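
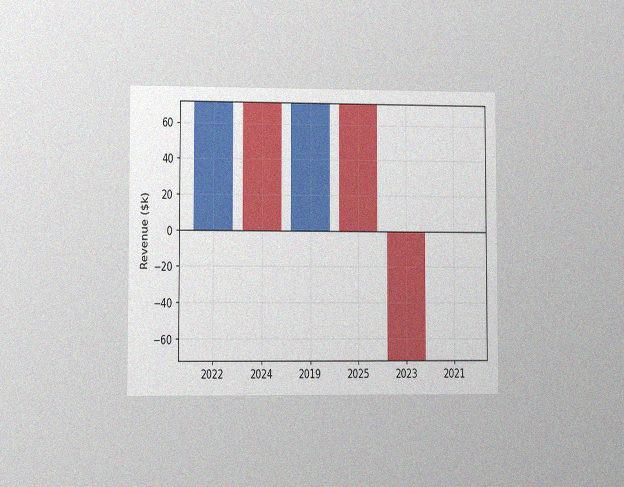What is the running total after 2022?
$72k

The chart is viewed at a slight angle, with some photo noise. After 2022 the running total reaches $72k.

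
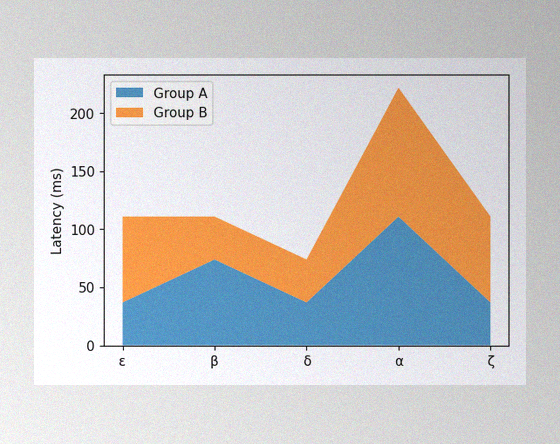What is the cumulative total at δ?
The image has some photo noise and uneven lighting. The stacked total at δ reaches 74ms.

74ms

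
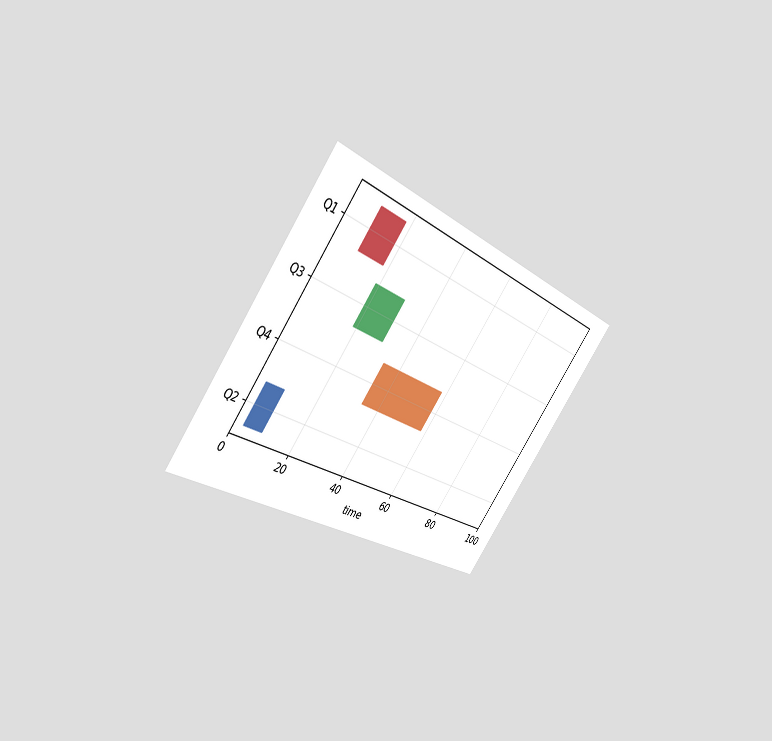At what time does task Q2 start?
3

The chart is tilted about 36° clockwise and viewed at a slight angle. The Q2 bar begins at t=3.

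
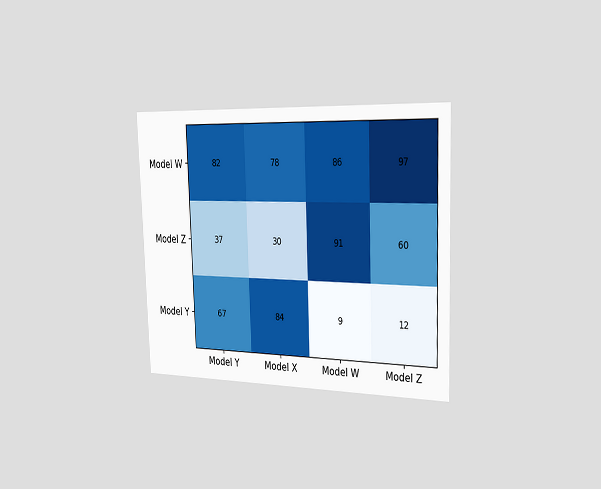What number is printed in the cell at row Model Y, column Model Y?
67

The chart is tilted about 2° counter-clockwise and viewed slightly from the right. The (Model Y, Model Y) cell reads 67.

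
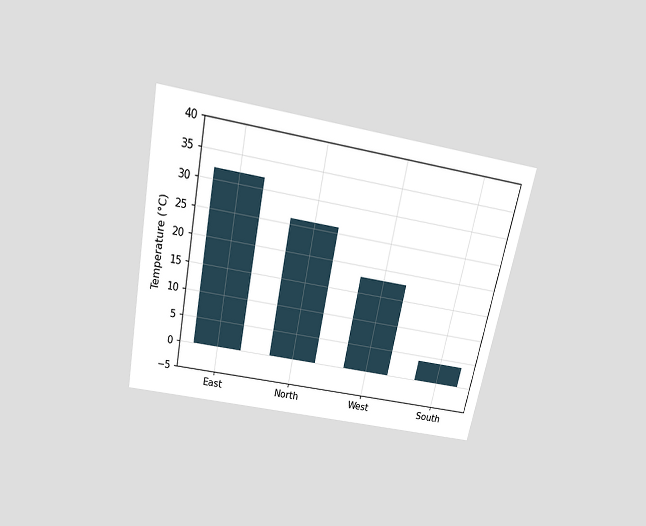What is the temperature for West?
The chart is tilted about 11° clockwise and viewed slightly from above. Reading along the chart's y-axis, the West bar reaches 18°C.

18°C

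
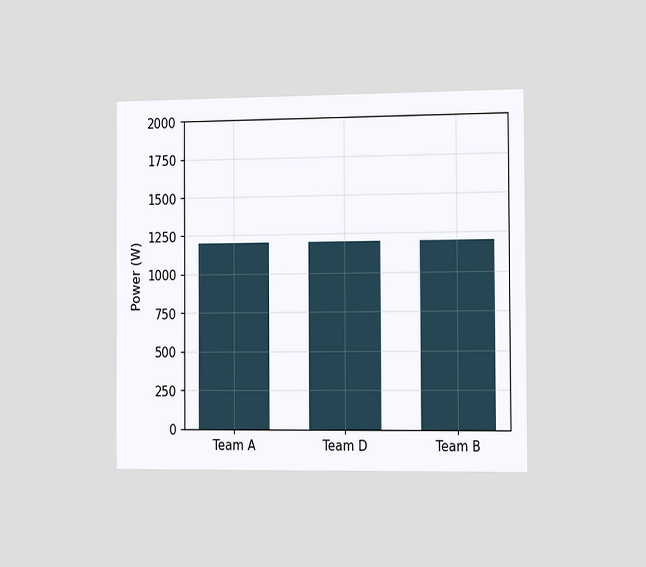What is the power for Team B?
1200W

The chart is viewed slightly from the right. Reading along the chart's y-axis, the Team B bar reaches 1200W.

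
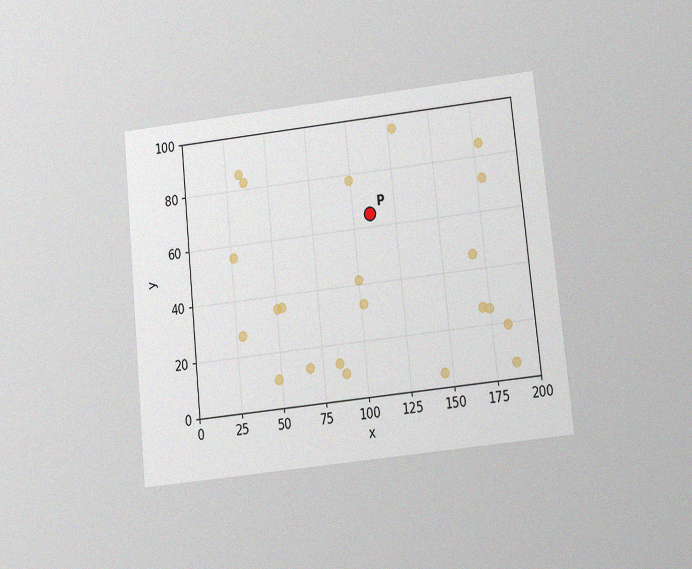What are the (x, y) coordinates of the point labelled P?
(110, 65)

The chart is tilted about 6° counter-clockwise and viewed at a slight angle, with some photo noise. Following the gridlines from P to each axis, P sits at (110, 65).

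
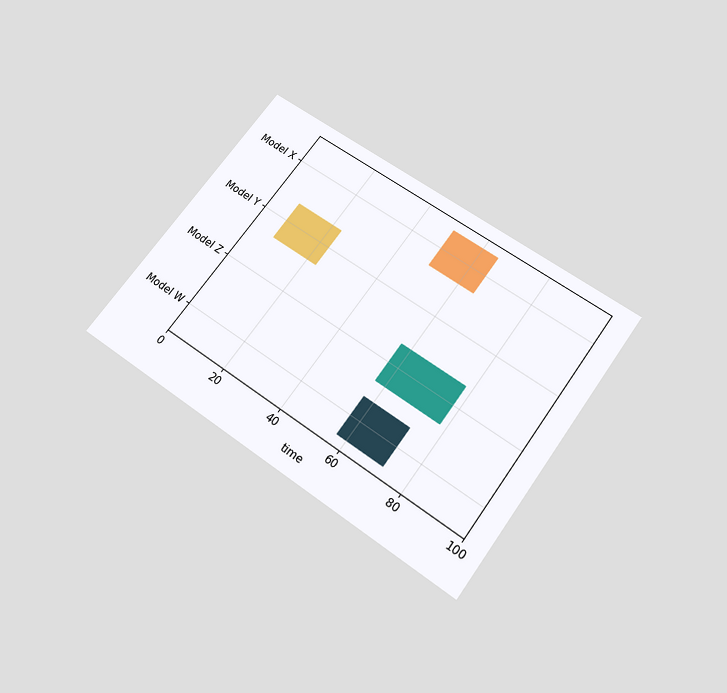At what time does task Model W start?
The chart is tilted about 36° clockwise and viewed slightly from below. The Model W bar begins at t=57.

57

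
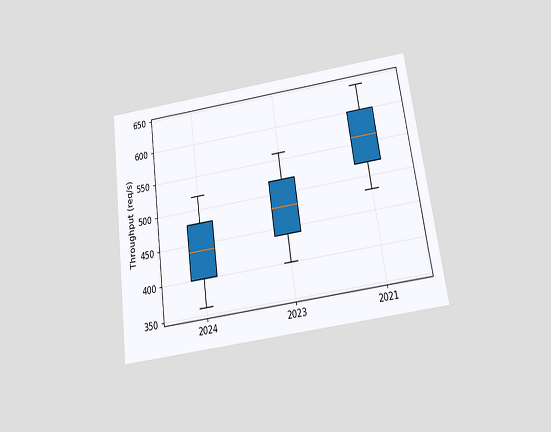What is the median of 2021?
The chart is tilted about 8° counter-clockwise and viewed slightly from below. The median line in the 2021 box sits at 560req/s.

560req/s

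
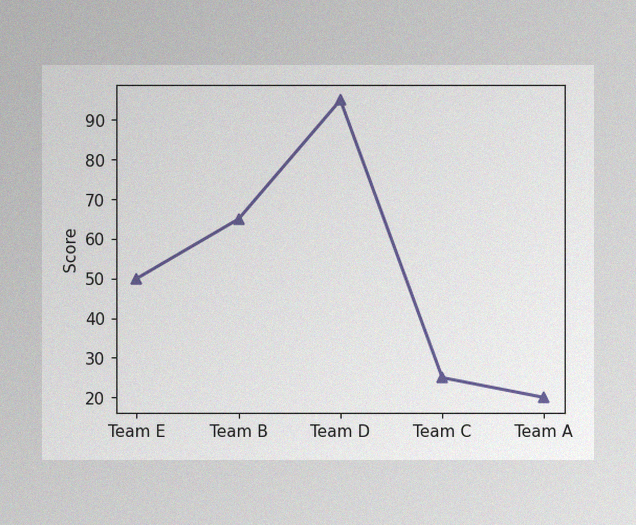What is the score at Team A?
The image has some photo noise and uneven lighting. At Team A, the line is at 20.

20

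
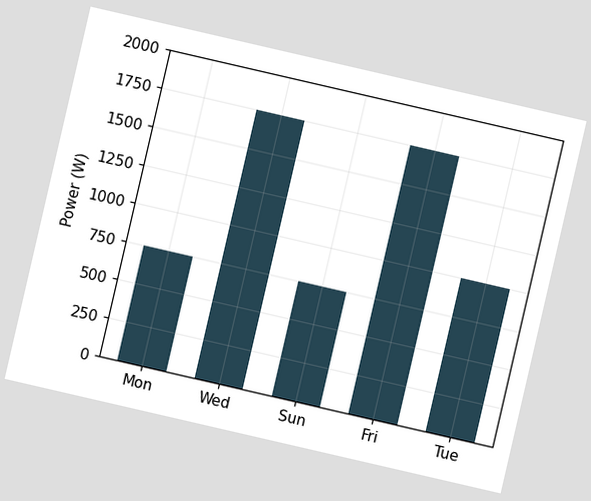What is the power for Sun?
750W

The chart is tilted about 13° clockwise. Reading along the chart's y-axis, the Sun bar reaches 750W.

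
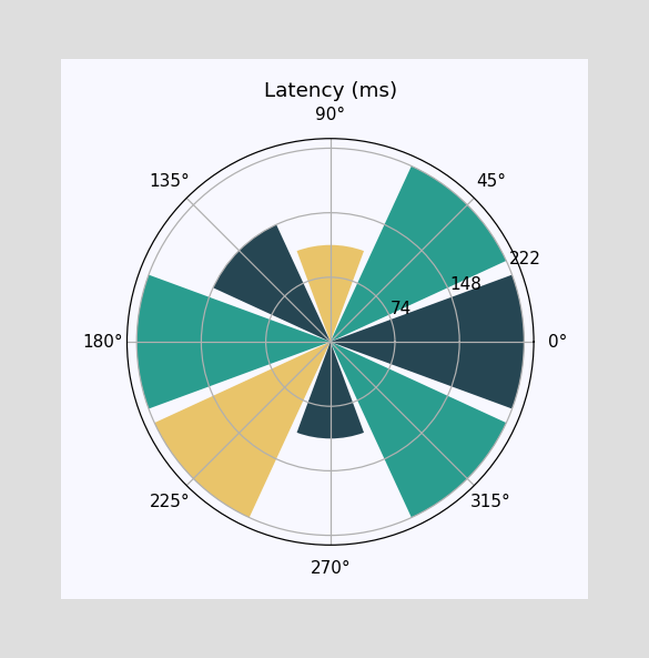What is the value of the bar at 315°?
The bar at 315° reaches 222ms on the radial axis.

222ms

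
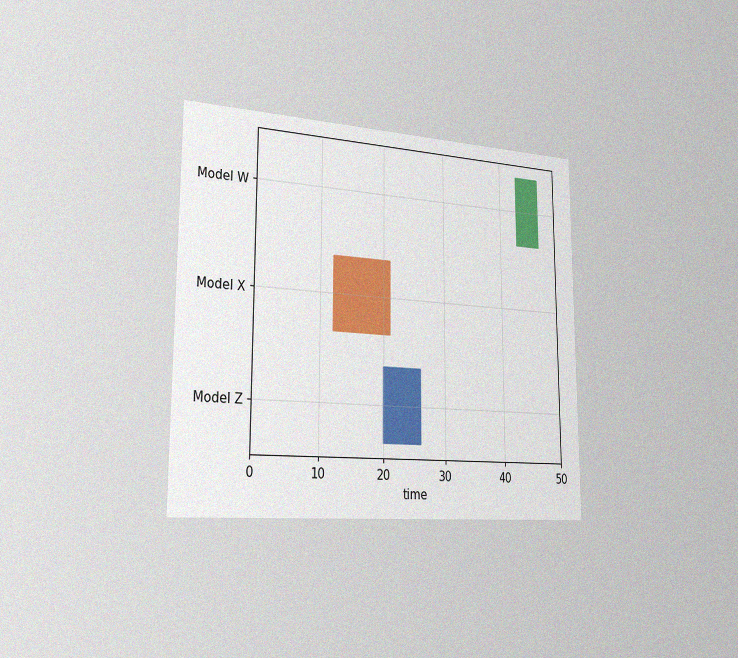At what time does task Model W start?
The chart is viewed slightly from the left, with some photo noise. The Model W bar begins at t=43.

43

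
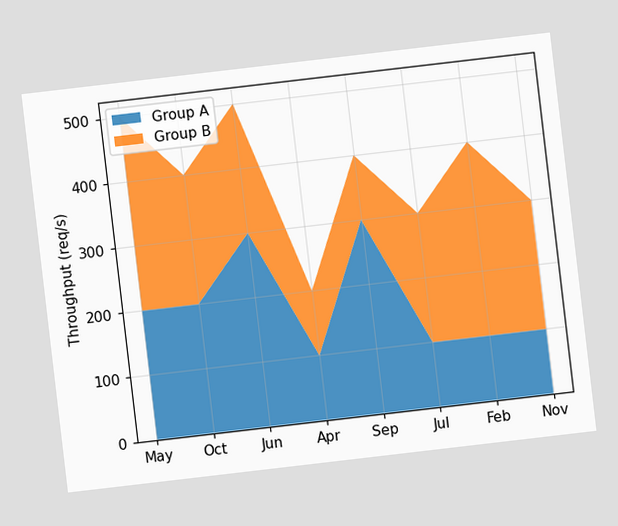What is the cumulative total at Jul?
300req/s

The chart is tilted about 7° counter-clockwise. The stacked total at Jul reaches 300req/s.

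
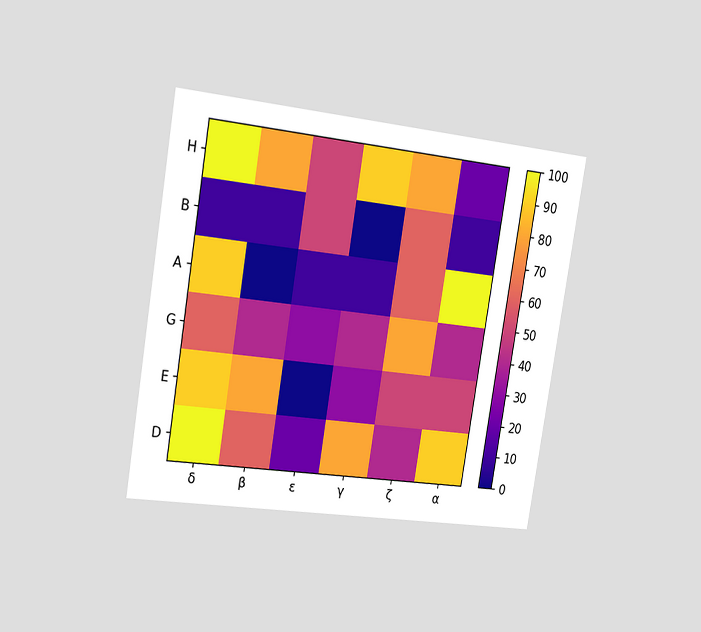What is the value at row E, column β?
80

The chart is tilted about 9° clockwise and viewed slightly from the left. Matching cell (E, β) against the colorbar gives 80.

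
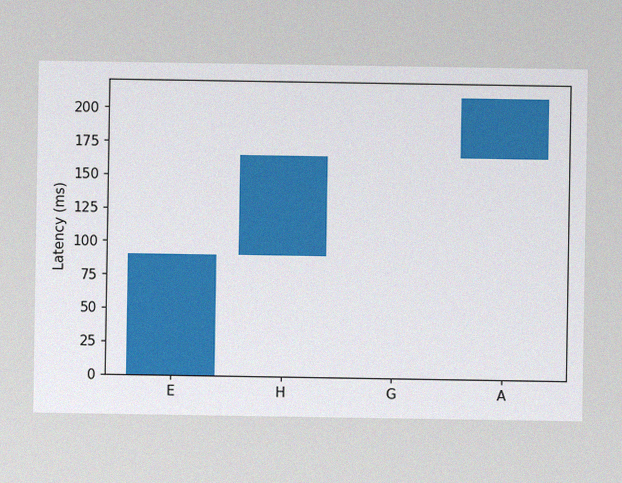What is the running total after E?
90ms

The image has some photo noise and uneven lighting. After E the running total reaches 90ms.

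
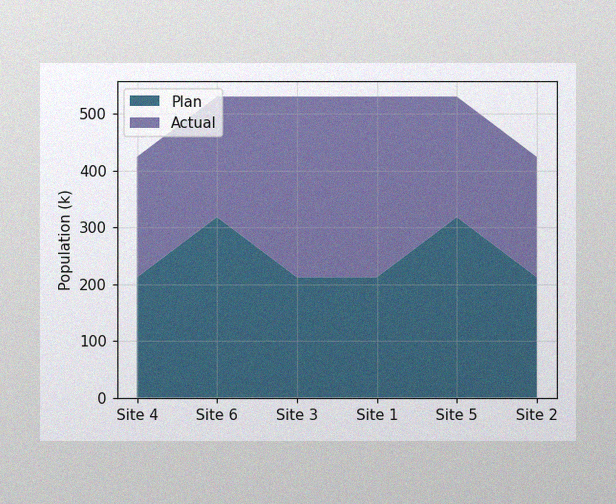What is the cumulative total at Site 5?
530k

The image has some photo noise and uneven lighting. The stacked total at Site 5 reaches 530k.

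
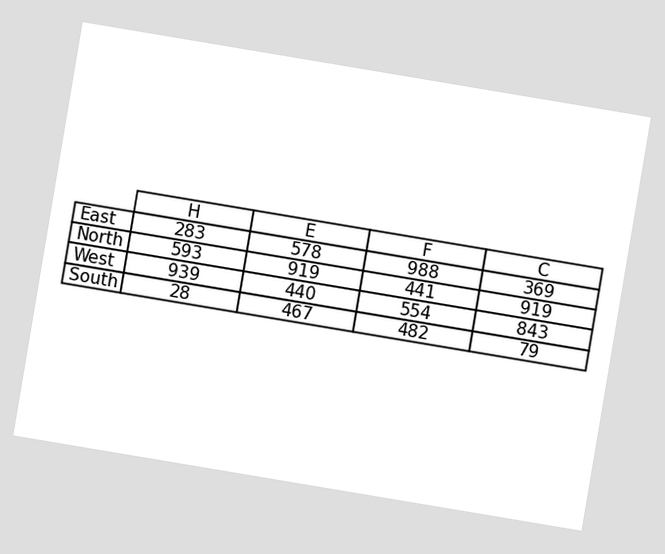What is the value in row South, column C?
The chart is tilted about 10° clockwise. The (South, C) cell reads 79.

79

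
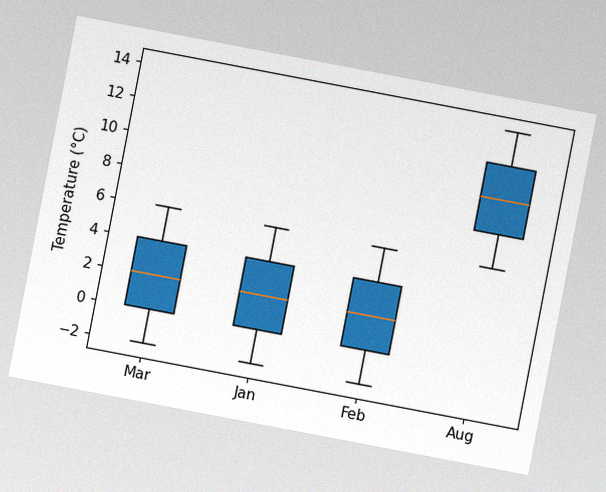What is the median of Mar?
The chart is tilted about 11° clockwise, with some photo noise. The median line in the Mar box sits at 2°C.

2°C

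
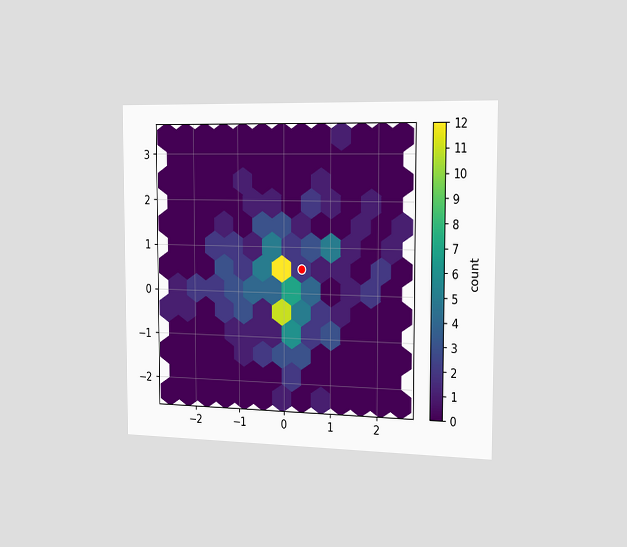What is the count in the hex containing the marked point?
2

The chart is viewed slightly from the right. The marked hex reads 2 on the colorbar.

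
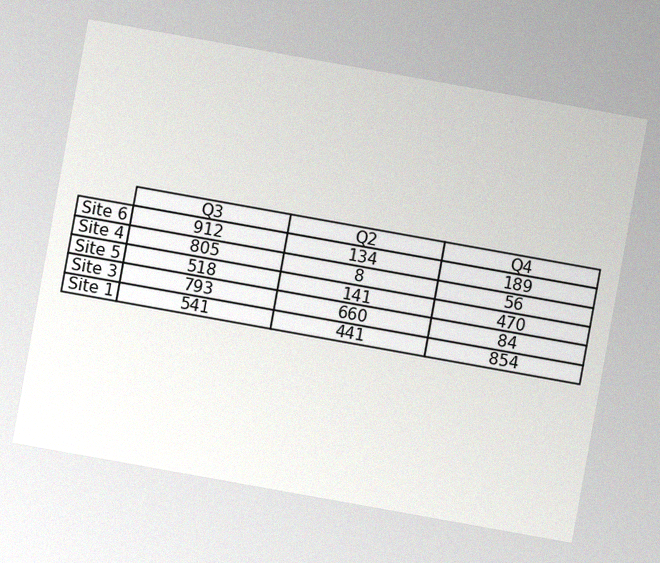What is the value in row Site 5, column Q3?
518

The chart is tilted about 10° clockwise, with some photo noise. The (Site 5, Q3) cell reads 518.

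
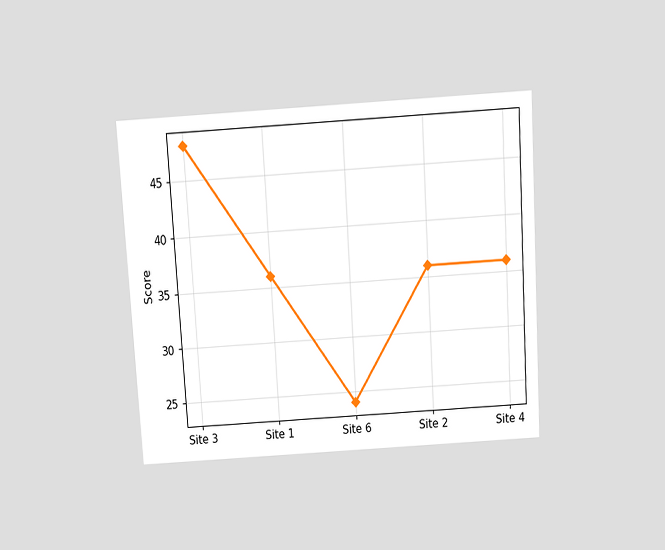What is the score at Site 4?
36

The chart is tilted about 4° counter-clockwise and viewed slightly from above. At Site 4, the line is at 36.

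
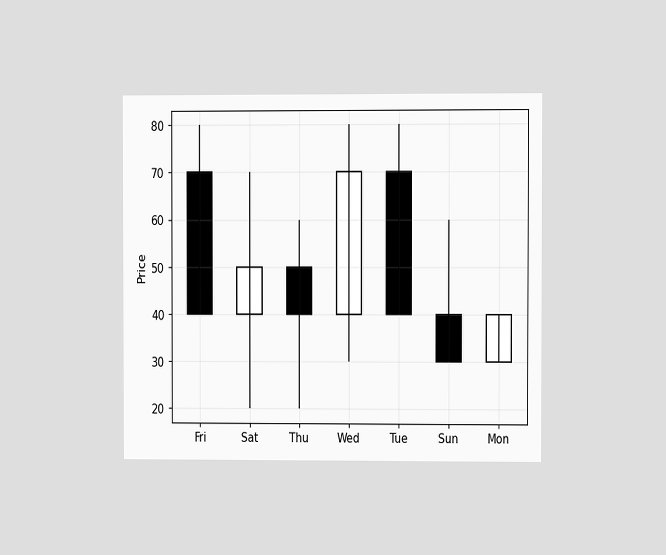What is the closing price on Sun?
30

The chart is viewed at a slight angle. The Sun candle closes at 30.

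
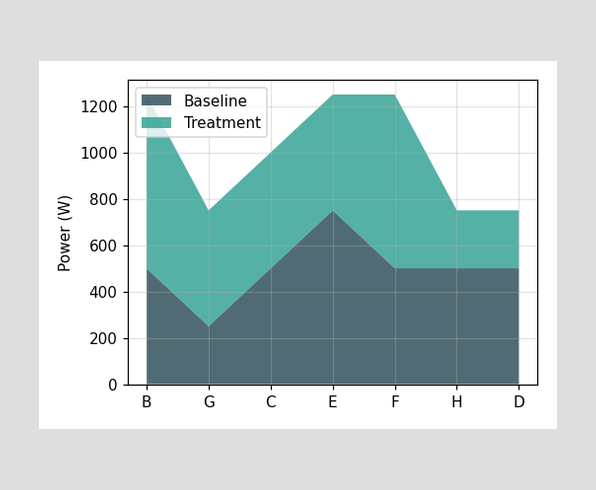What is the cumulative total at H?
The stacked total at H reaches 750W.

750W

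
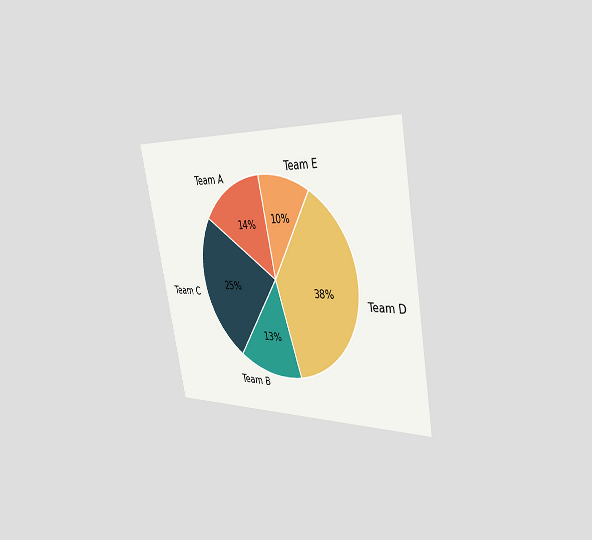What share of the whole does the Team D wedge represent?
38%

The chart is tilted about 11° counter-clockwise and viewed slightly from the right. The Team D slice takes up 38% of the pie.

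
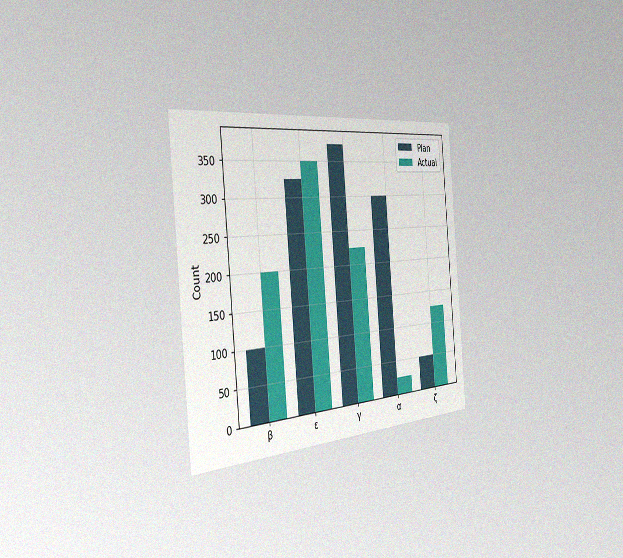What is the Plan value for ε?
The chart is tilted about 5° counter-clockwise and viewed slightly from the left, with some photo noise. The Plan bar at ε reaches 325 on the y-axis.

325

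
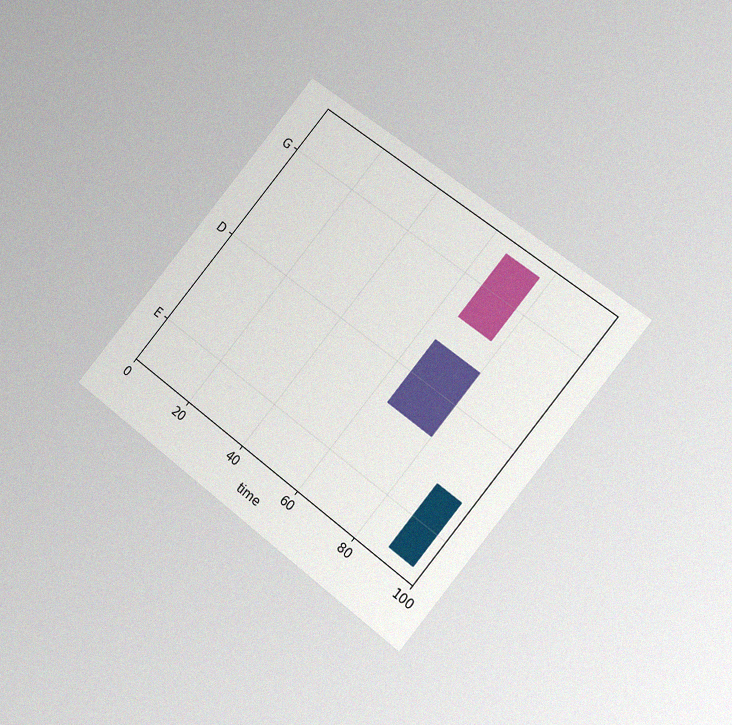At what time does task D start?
65

The chart is tilted about 39° clockwise and viewed at a slight angle, with some photo noise. The D bar begins at t=65.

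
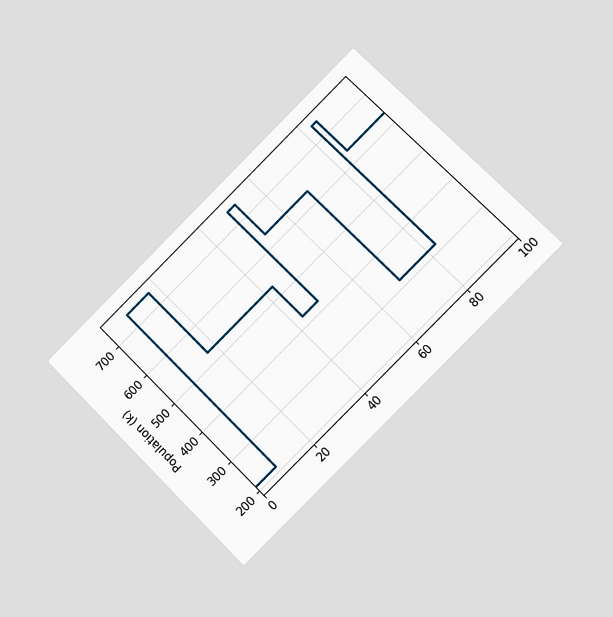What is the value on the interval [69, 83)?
318k

The chart is tilted about 45° counter-clockwise and viewed slightly from the right. On [69, 83) the step sits at 318k.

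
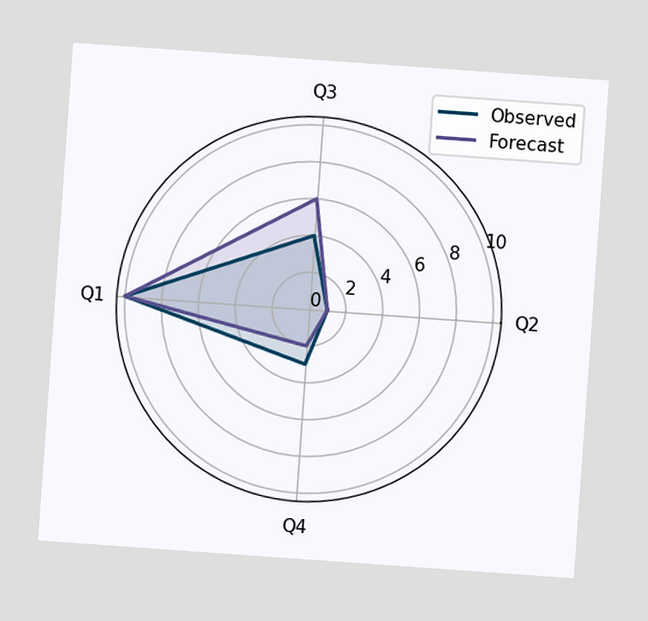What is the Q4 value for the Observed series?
3

The chart is tilted about 4° clockwise. On the Q4 axis, Observed reaches 3.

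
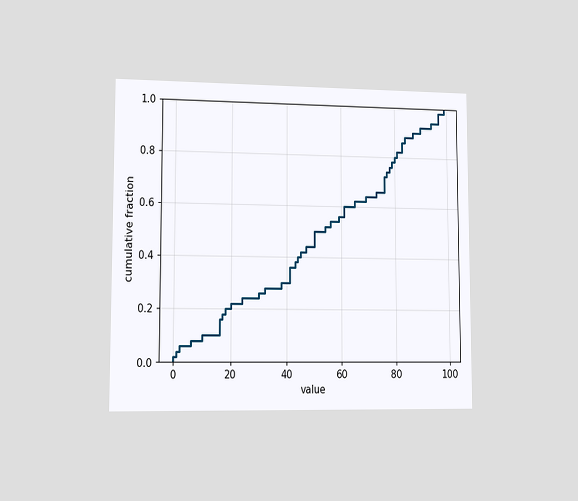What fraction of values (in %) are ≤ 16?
16%

The chart is viewed slightly from the left. At x=16 the ECDF step is at 16%.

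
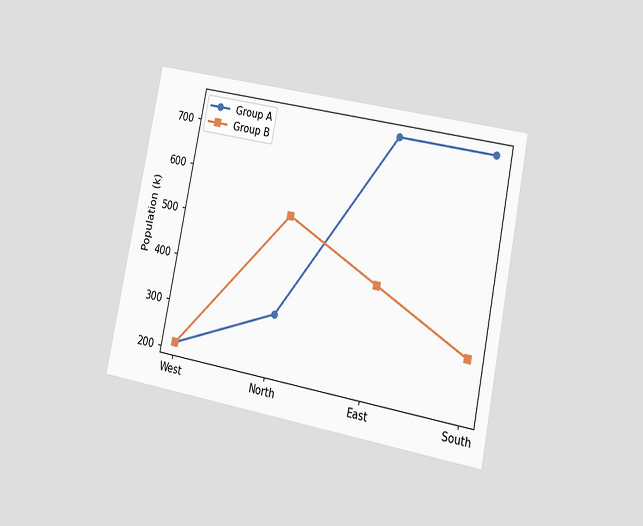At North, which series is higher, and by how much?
Group B, by 212k

The chart is tilted about 11° clockwise and viewed at a slight angle. At North, Group B sits above the other line by 212k.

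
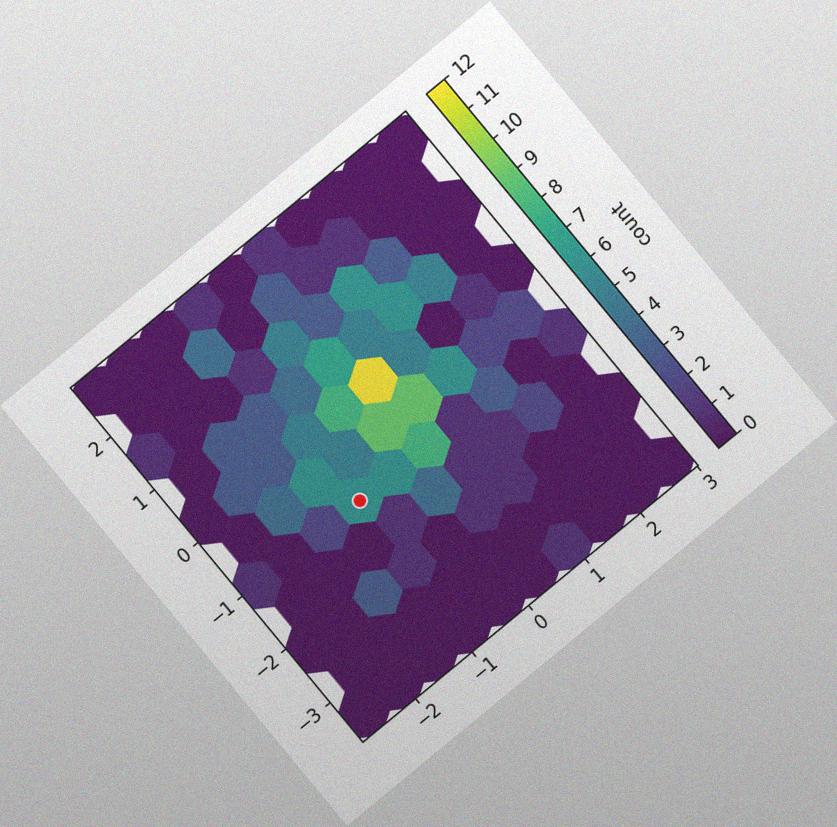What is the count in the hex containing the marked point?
6

The chart is tilted about 40° counter-clockwise, with some photo noise. The marked hex reads 6 on the colorbar.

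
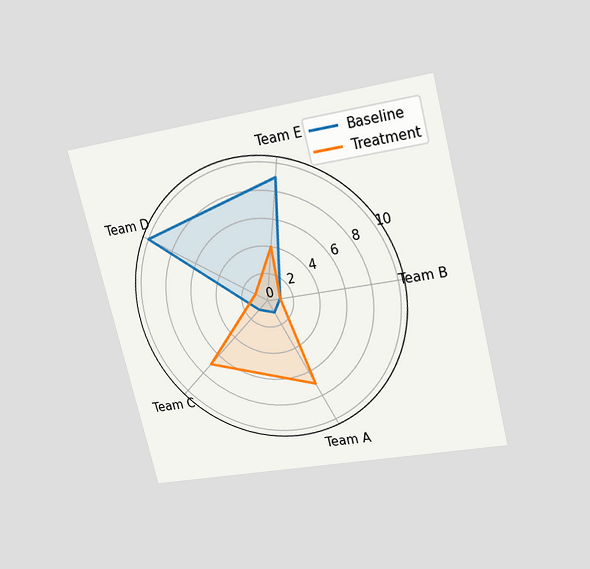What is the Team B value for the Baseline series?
The chart is tilted about 14° counter-clockwise and viewed slightly from above. On the Team B axis, Baseline reaches 1.

1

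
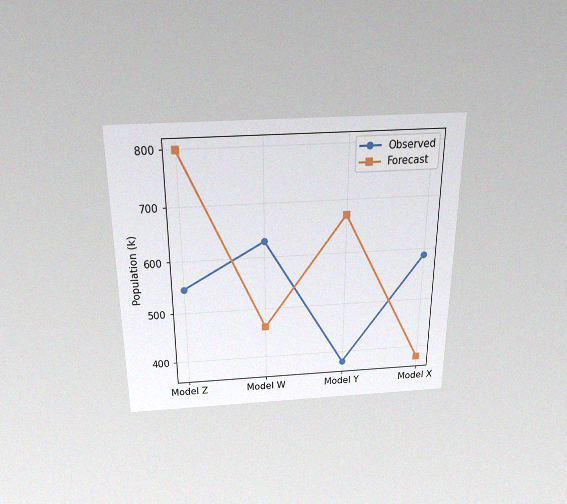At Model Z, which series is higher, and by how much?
Forecast, by 252k

The chart is viewed slightly from above, with some photo noise. At Model Z, Forecast sits above the other line by 252k.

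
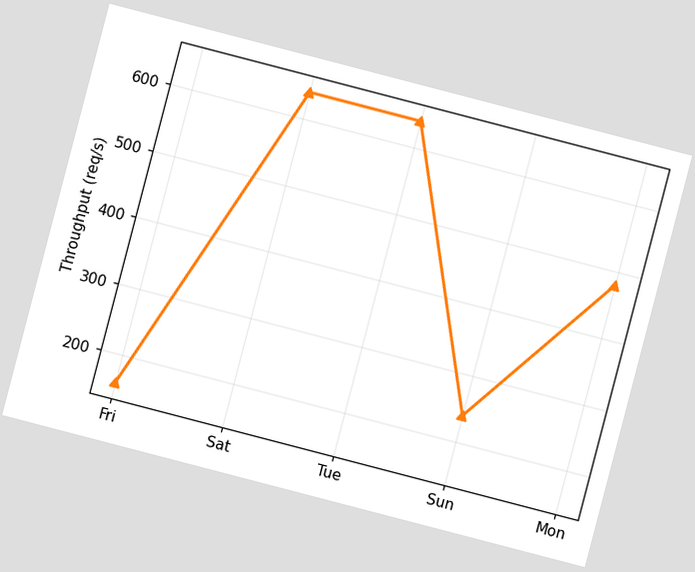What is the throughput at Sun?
The chart is tilted about 15° clockwise. At Sun, the line is at 240req/s.

240req/s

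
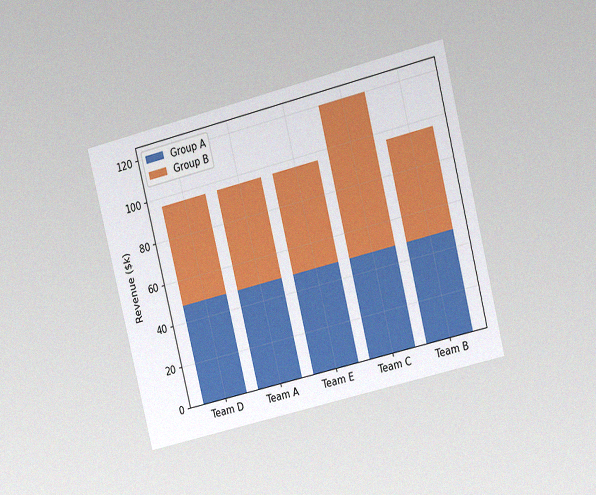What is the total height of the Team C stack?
$120k

The chart is tilted about 14° counter-clockwise and viewed at a slight angle, with some photo noise. The Team C stack's top reaches $120k on the y-axis.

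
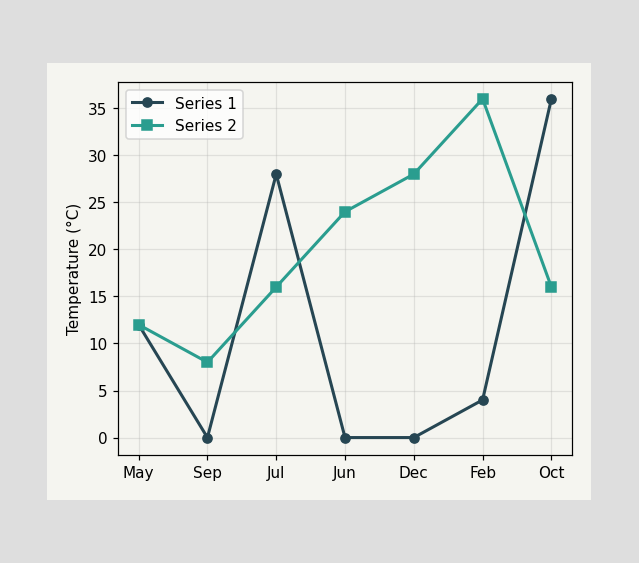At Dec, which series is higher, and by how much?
At Dec, Series 2 sits above the other line by 28°C.

Series 2, by 28°C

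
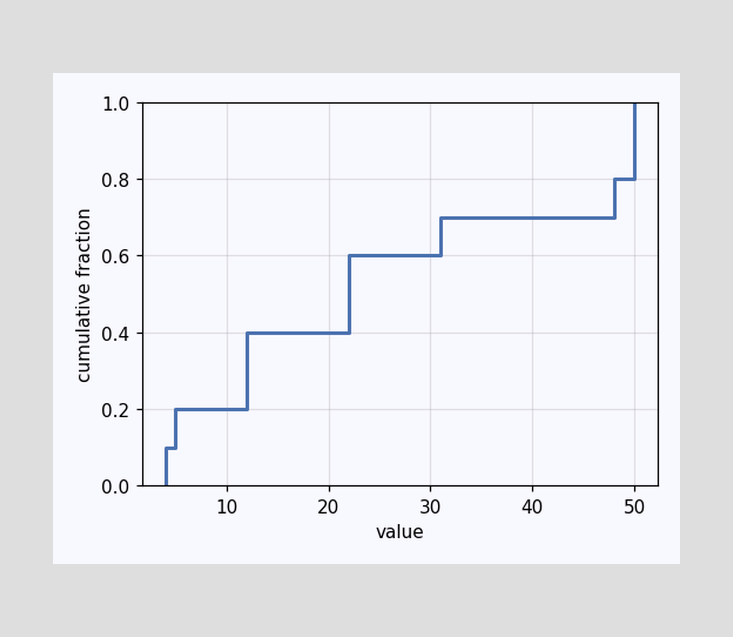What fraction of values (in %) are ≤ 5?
20%

At x=5 the ECDF step is at 20%.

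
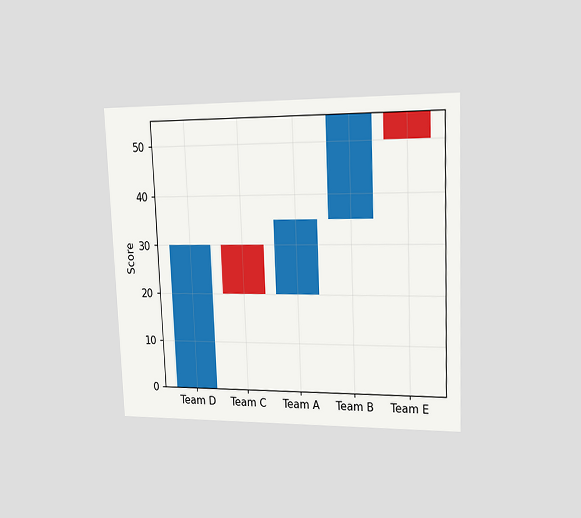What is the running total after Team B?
55

The chart is tilted about 2° counter-clockwise and viewed slightly from the right. After Team B the running total reaches 55.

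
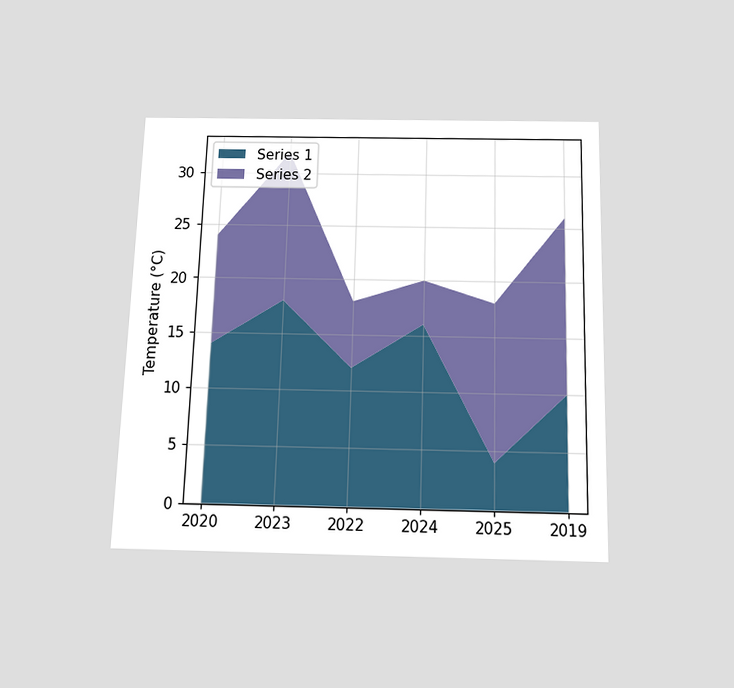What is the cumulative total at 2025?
18°C

The chart is viewed slightly from below. The stacked total at 2025 reaches 18°C.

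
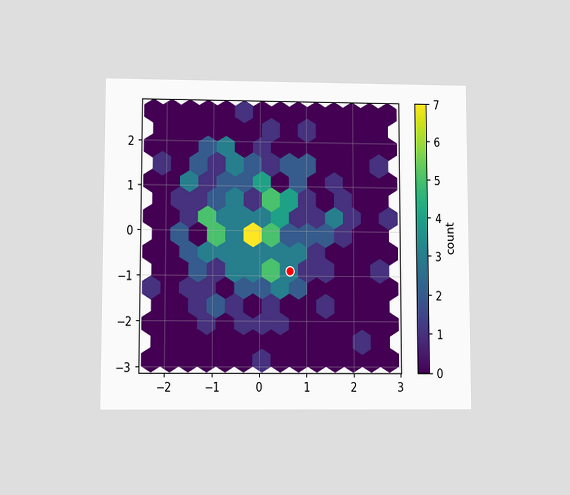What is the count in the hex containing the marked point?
The chart is viewed slightly from below. The marked hex reads 3 on the colorbar.

3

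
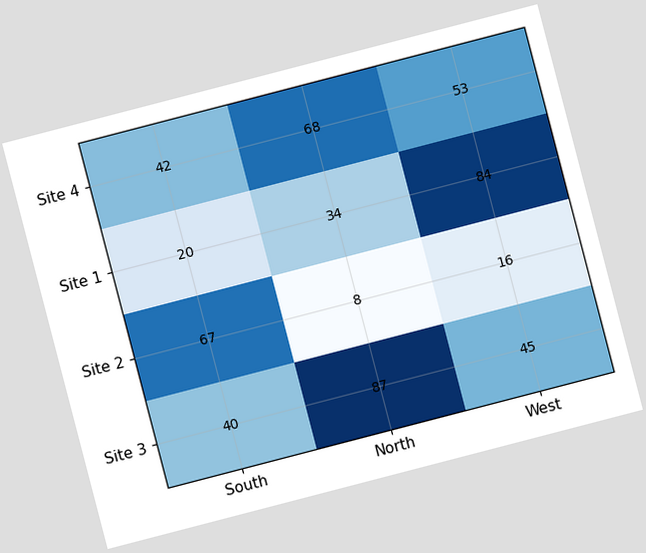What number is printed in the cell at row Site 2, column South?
67

The chart is tilted about 15° counter-clockwise. The (Site 2, South) cell reads 67.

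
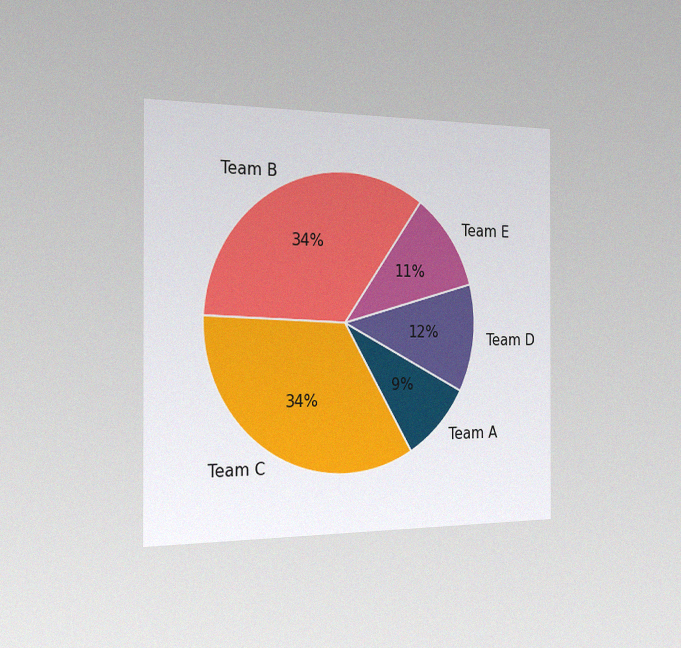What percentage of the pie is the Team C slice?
34%

The chart is viewed slightly from the left, with some photo noise. The Team C slice takes up 34% of the pie.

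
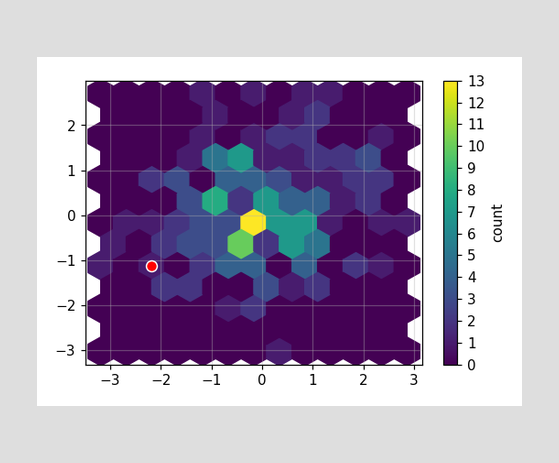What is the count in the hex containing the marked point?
The marked hex reads 1 on the colorbar.

1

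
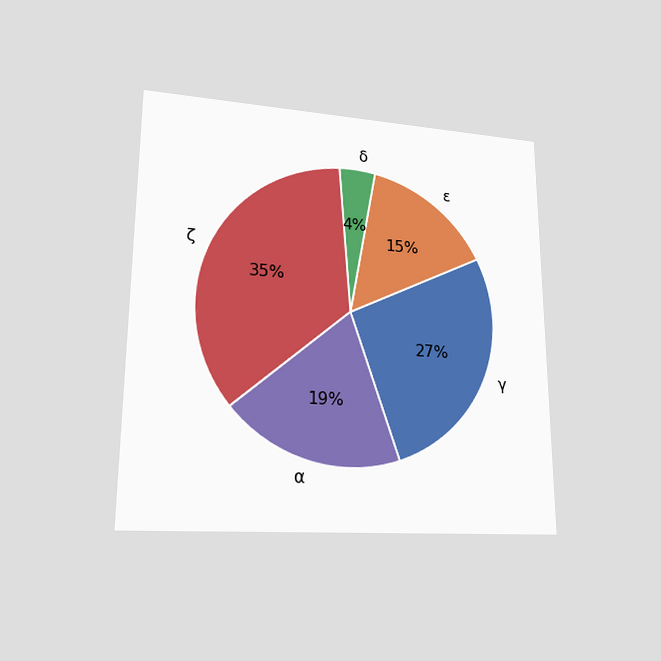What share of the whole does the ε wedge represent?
The chart is viewed at a slight angle. The ε slice takes up 15% of the pie.

15%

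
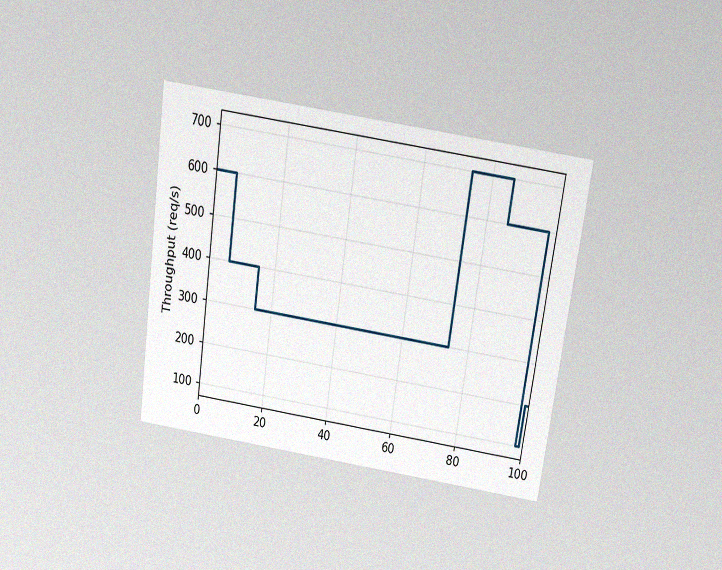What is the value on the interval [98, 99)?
100req/s

The chart is tilted about 8° clockwise and viewed slightly from above, with some photo noise. On [98, 99) the step sits at 100req/s.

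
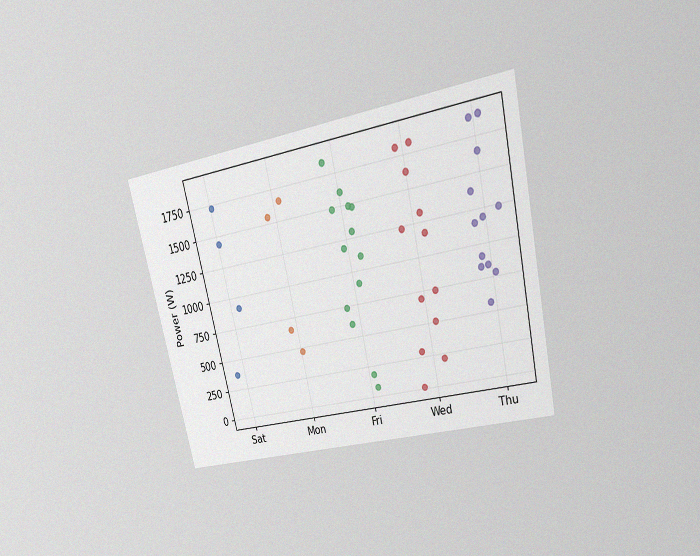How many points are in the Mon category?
The chart is tilted about 13° counter-clockwise and viewed at a slight angle, with some photo noise. Counting the markers in the Mon column gives 4.

4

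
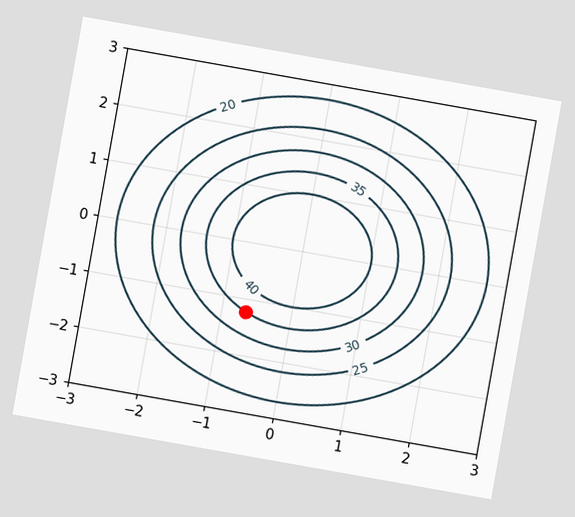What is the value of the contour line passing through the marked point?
The chart is tilted about 10° clockwise. The marked point sits on the contour labelled 35.

35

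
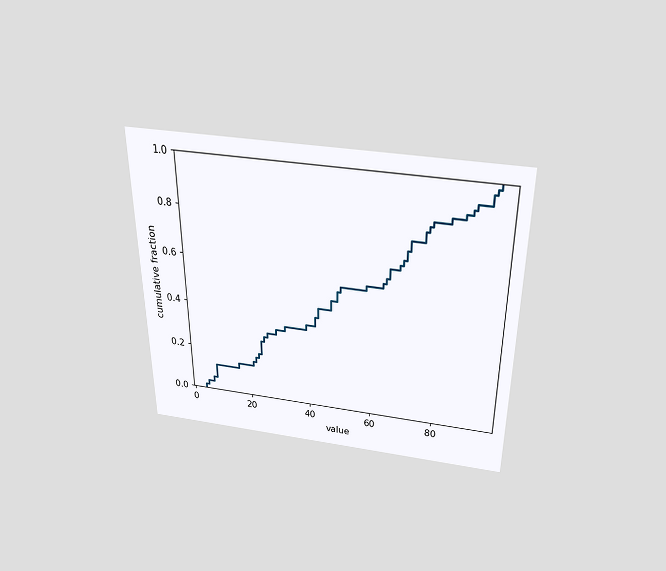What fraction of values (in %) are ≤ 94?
98%

The chart is viewed slightly from above. At x=94 the ECDF step is at 98%.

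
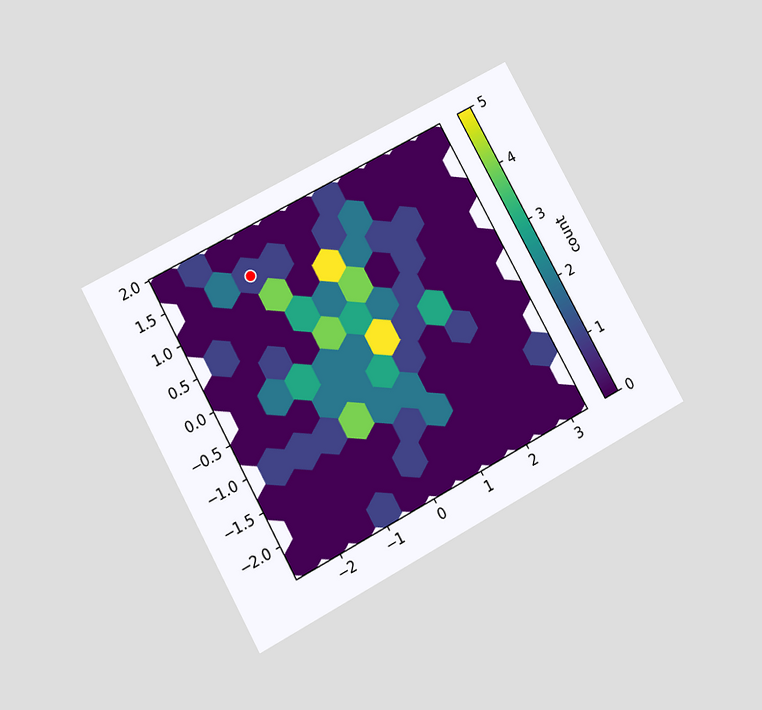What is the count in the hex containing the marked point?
1

The chart is tilted about 29° counter-clockwise and viewed slightly from below. The marked hex reads 1 on the colorbar.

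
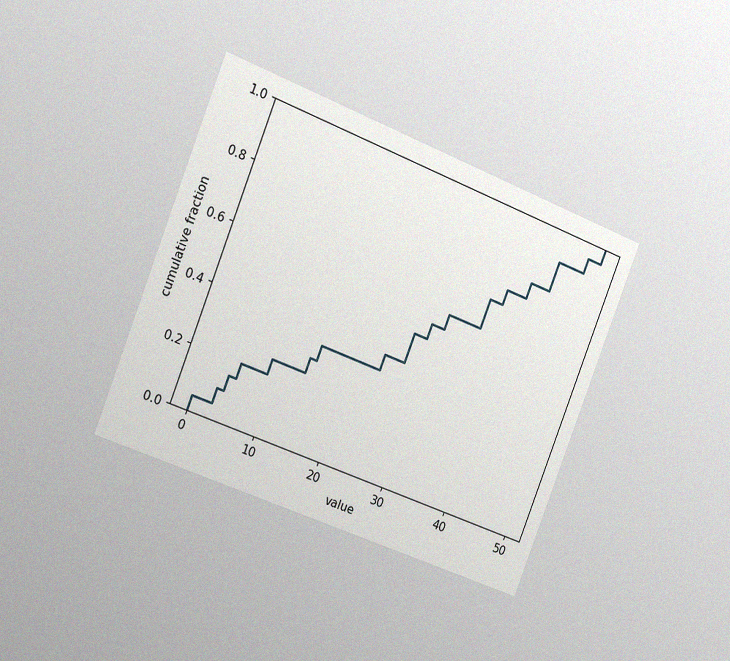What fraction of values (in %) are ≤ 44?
90%

The chart is tilted about 21° clockwise and viewed slightly from the left, with some photo noise. At x=44 the ECDF step is at 90%.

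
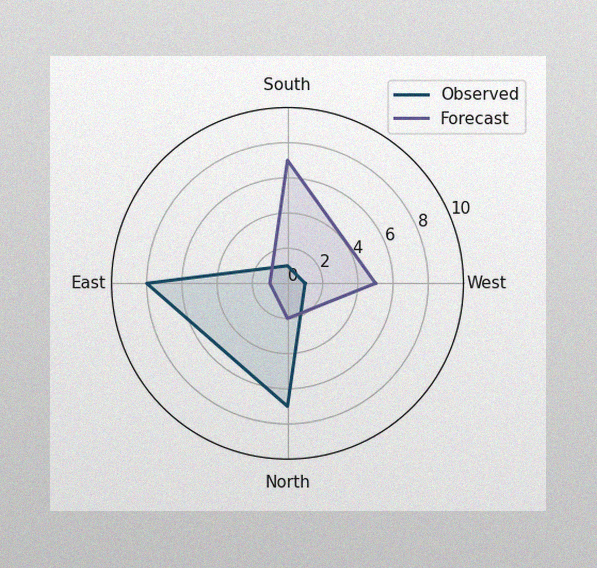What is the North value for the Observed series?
The image has some photo noise and uneven lighting. On the North axis, Observed reaches 7.

7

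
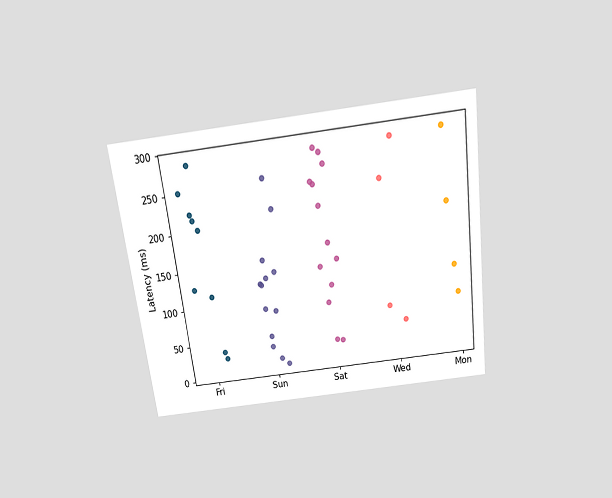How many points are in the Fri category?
The chart is tilted about 7° counter-clockwise and viewed slightly from above. Counting the markers in the Fri column gives 9.

9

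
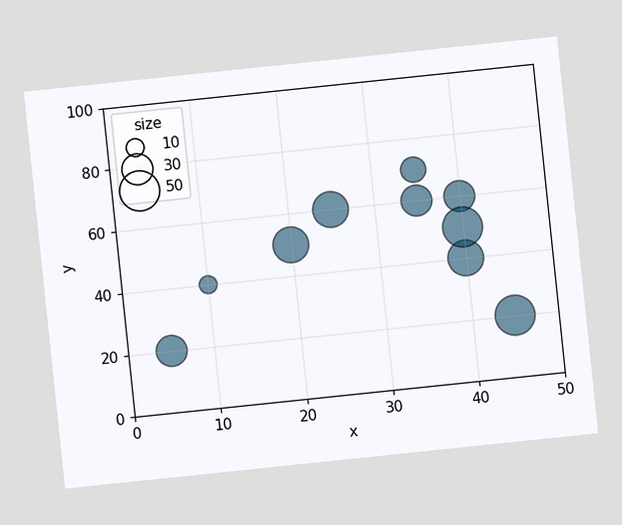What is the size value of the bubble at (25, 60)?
40

The chart is tilted about 6° counter-clockwise. Matching the bubble at (25, 60) against the size legend gives 40.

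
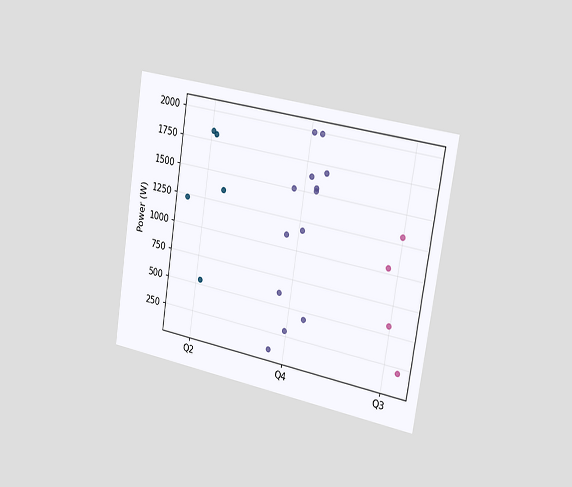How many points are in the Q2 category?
5

The chart is tilted about 9° clockwise and viewed slightly from the right. Counting the markers in the Q2 column gives 5.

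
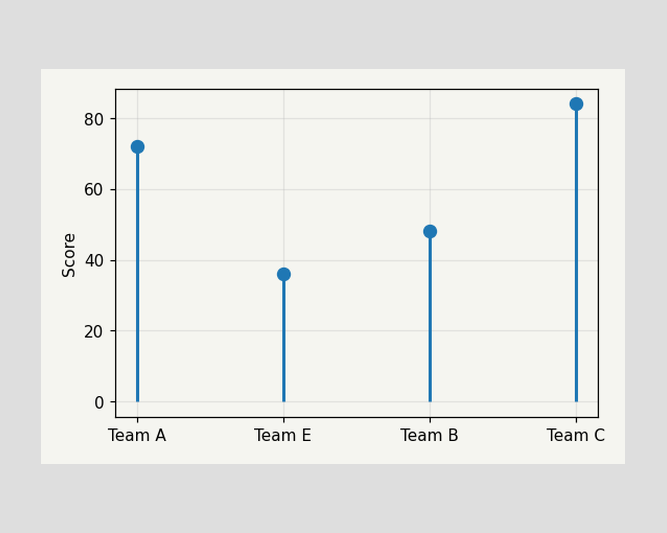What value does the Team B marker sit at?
The Team B marker sits at 48.

48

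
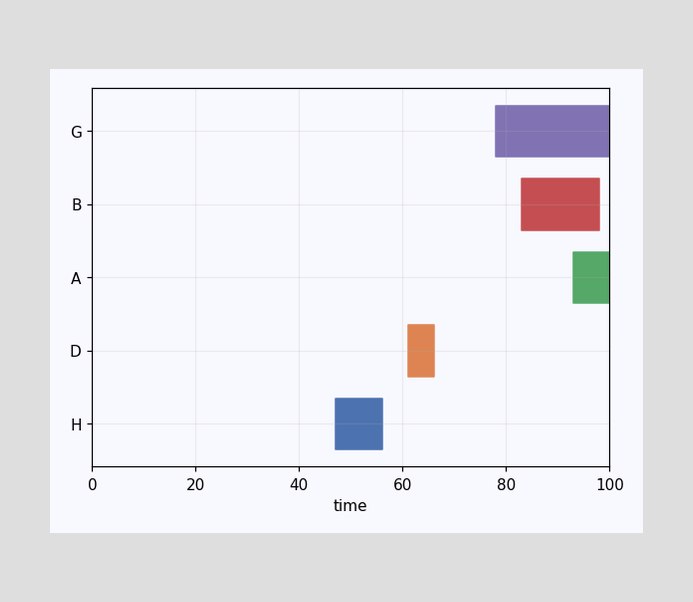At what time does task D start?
61

The D bar begins at t=61.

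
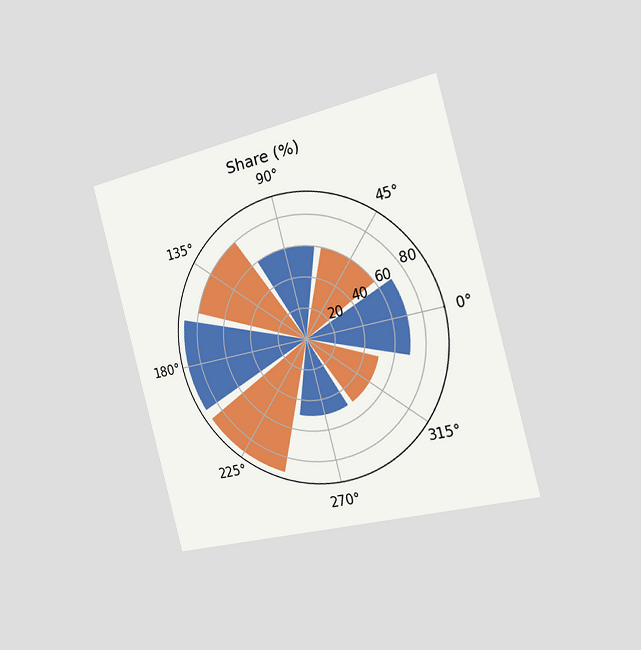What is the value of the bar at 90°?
60%

The chart is tilted about 15° counter-clockwise and viewed slightly from the right. The bar at 90° reaches 60% on the radial axis.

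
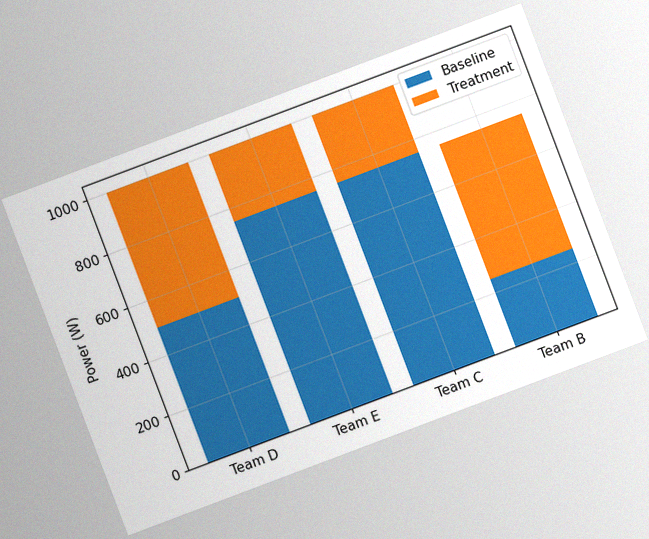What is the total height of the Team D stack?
1000W

The chart is tilted about 21° counter-clockwise, with some photo noise. The Team D stack's top reaches 1000W on the y-axis.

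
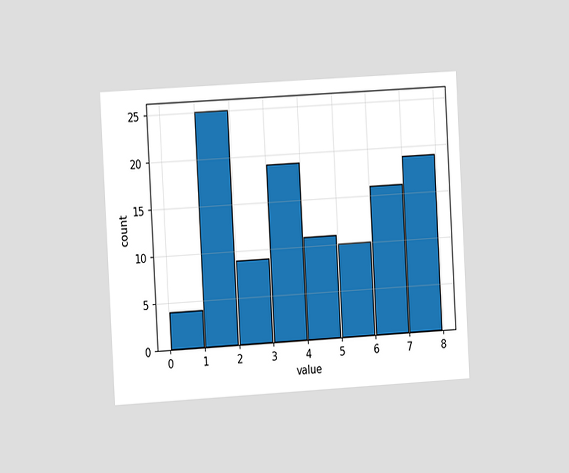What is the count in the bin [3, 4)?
19

The chart is tilted about 3° counter-clockwise and viewed slightly from the left. The [3, 4) bin has height 19.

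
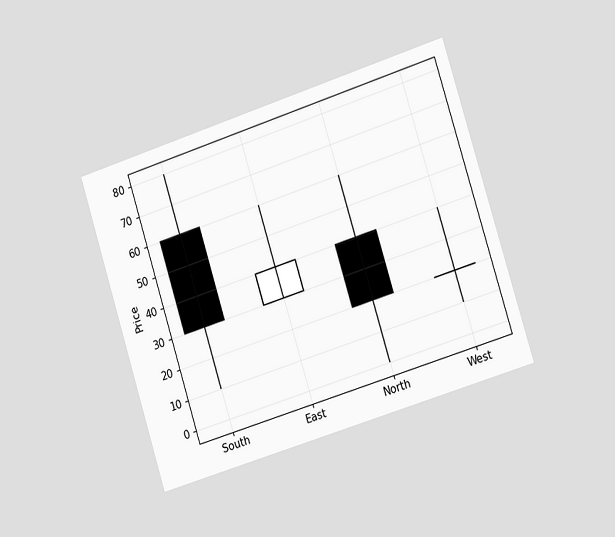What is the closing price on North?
20

The chart is tilted about 18° counter-clockwise and viewed slightly from the right. The North candle closes at 20.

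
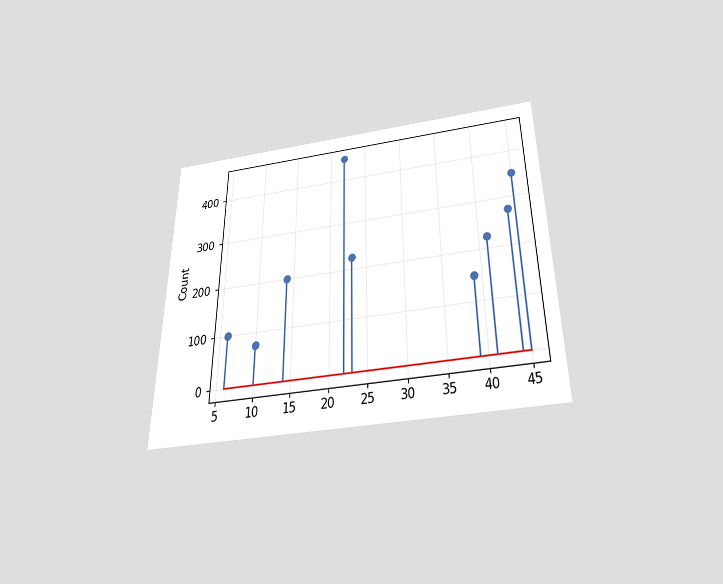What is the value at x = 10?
75

The chart is viewed slightly from below. The stem at x=10 reaches 75.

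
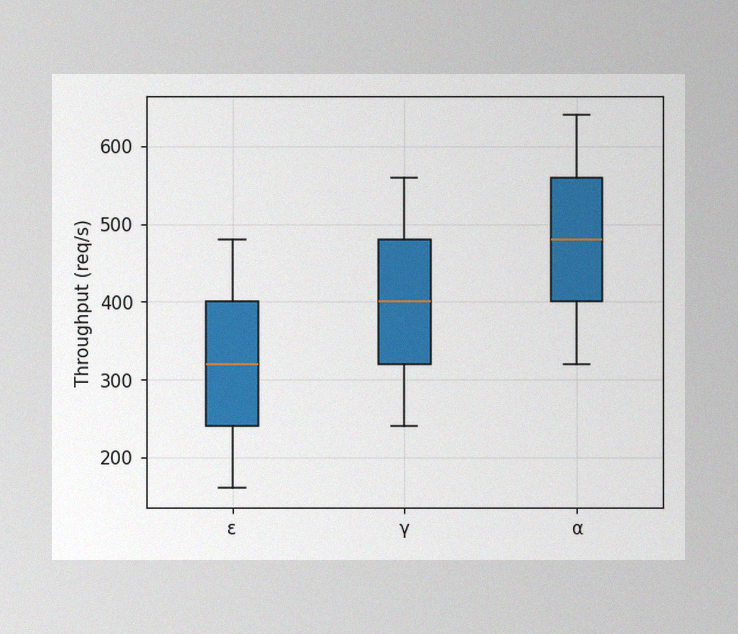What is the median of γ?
The image has some photo noise and uneven lighting. The median line in the γ box sits at 400req/s.

400req/s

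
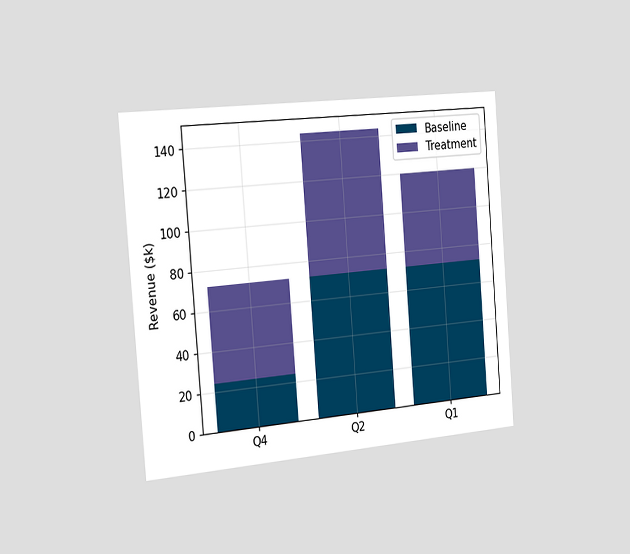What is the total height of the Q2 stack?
$144k

The chart is tilted about 4° counter-clockwise and viewed slightly from the left. The Q2 stack's top reaches $144k on the y-axis.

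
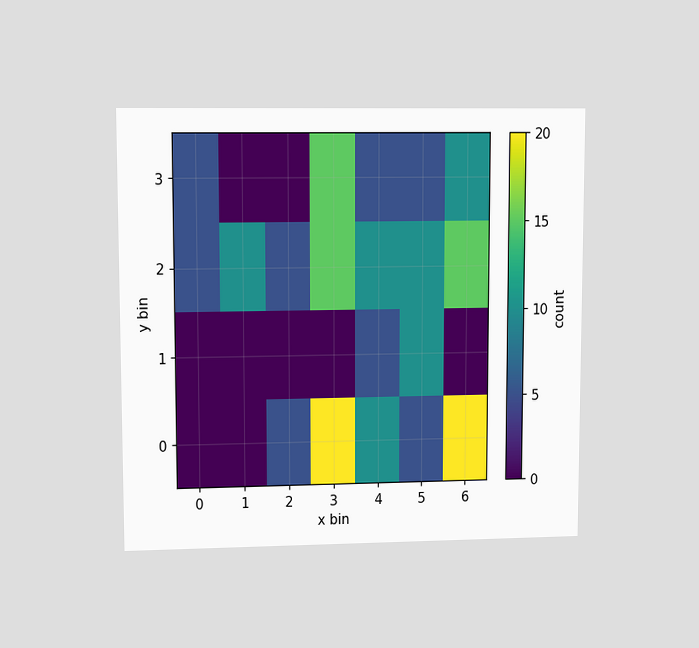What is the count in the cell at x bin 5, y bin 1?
The chart is viewed at a slight angle. Matching the cell (5, 1) against the colorbar gives 10.

10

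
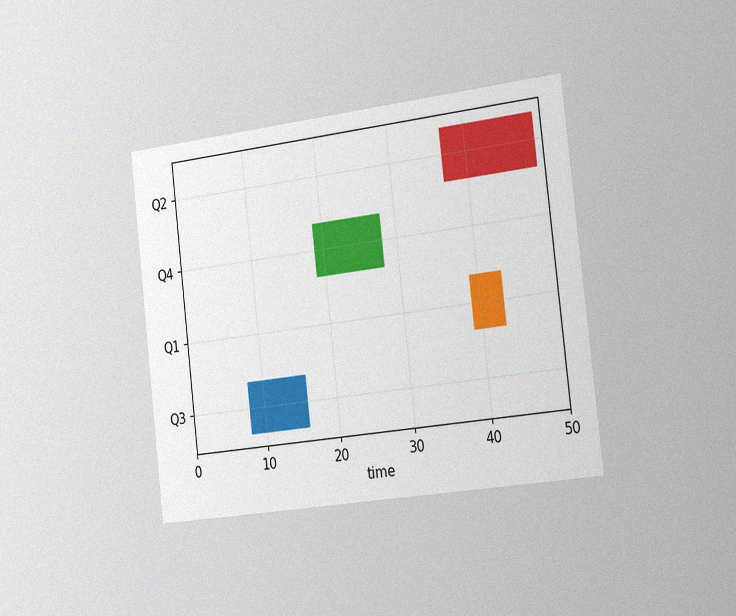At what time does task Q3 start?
8

The chart is tilted about 7° counter-clockwise and viewed slightly from the right, with some photo noise. The Q3 bar begins at t=8.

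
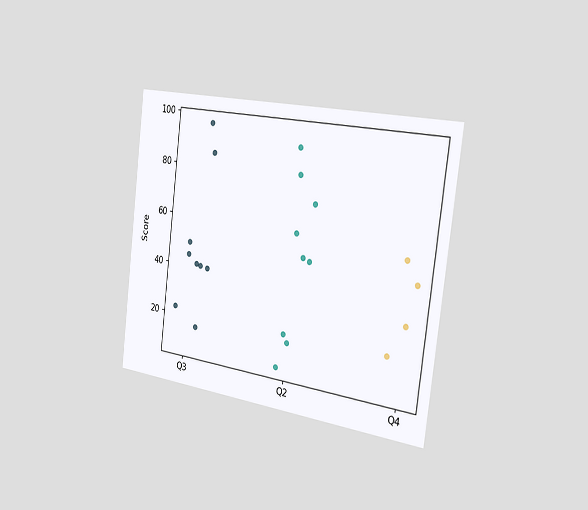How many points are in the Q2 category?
9

The chart is tilted about 7° clockwise and viewed slightly from the right. Counting the markers in the Q2 column gives 9.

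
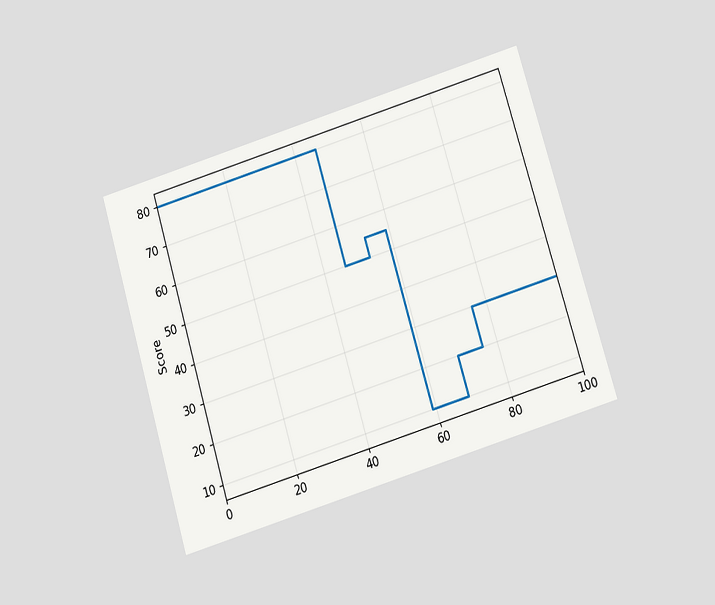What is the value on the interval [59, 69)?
10

The chart is tilted about 17° counter-clockwise and viewed slightly from below. On [59, 69) the step sits at 10.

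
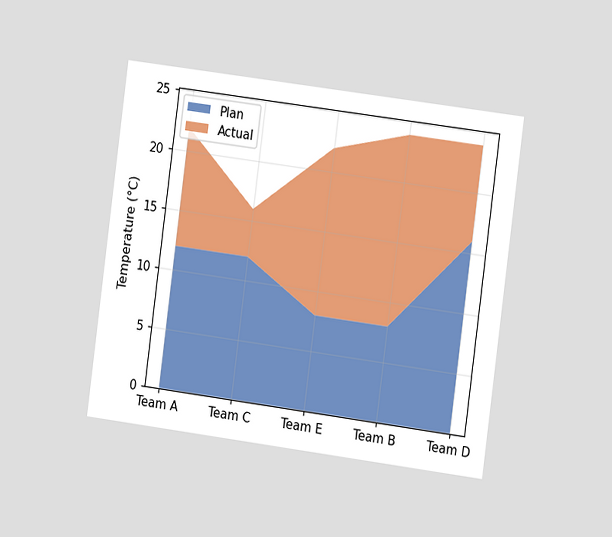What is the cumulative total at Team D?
The chart is tilted about 8° clockwise and viewed at a slight angle. The stacked total at Team D reaches 24°C.

24°C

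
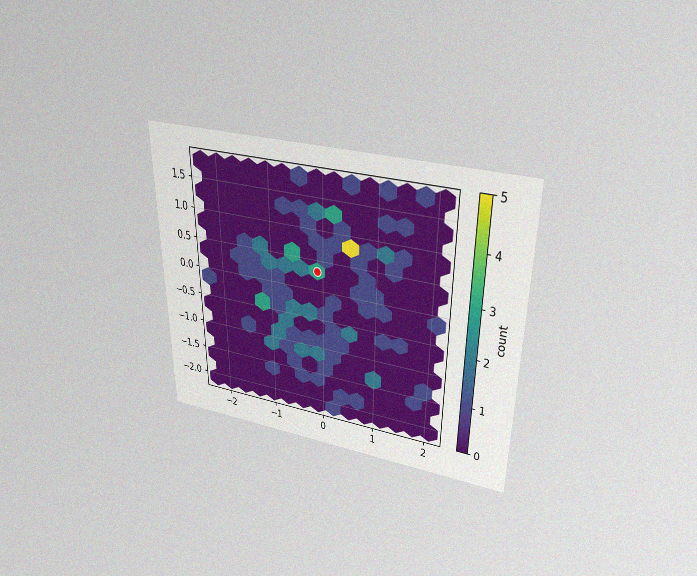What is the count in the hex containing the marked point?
The chart is viewed slightly from above, with some photo noise. The marked hex reads 3 on the colorbar.

3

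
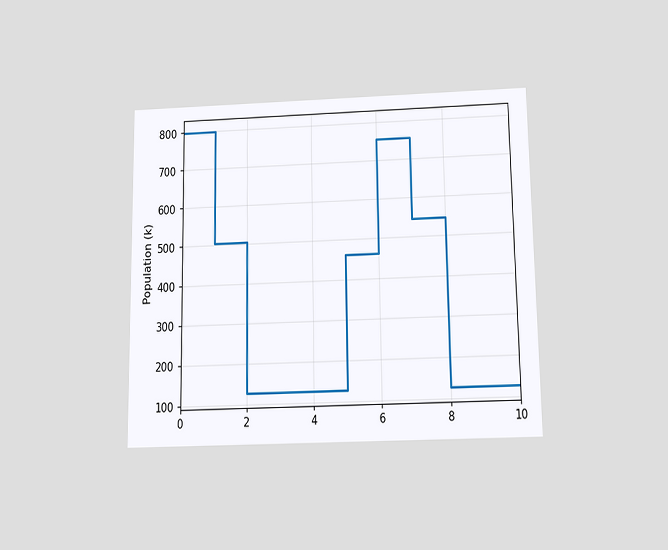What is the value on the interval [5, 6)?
462k

The chart is viewed slightly from below. On [5, 6) the step sits at 462k.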